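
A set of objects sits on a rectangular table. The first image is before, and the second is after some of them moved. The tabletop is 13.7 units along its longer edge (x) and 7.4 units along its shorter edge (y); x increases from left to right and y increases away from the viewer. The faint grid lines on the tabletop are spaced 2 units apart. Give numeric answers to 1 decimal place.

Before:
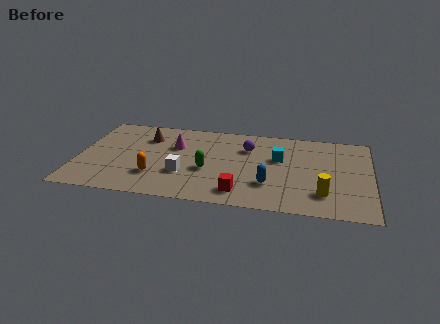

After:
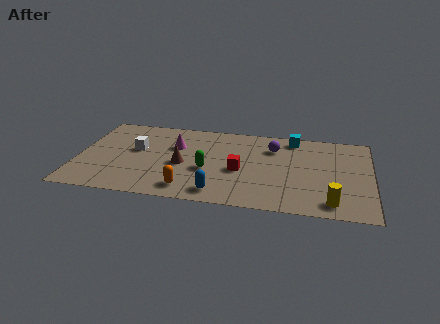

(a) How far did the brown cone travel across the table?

2.8

The brown cone moved from about (3.1, 5.5) to (4.9, 3.3), a distance of √(1.8² + 2.2²) ≈ 2.8.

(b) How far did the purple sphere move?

1.2

The purple sphere moved from about (7.9, 5.3) to (9.1, 5.5), a distance of √(1.2² + 0.2²) ≈ 1.2.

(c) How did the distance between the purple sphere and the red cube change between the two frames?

-1.3

Before: roughly 4.0 units apart; after: 2.7. That's 1.3 units closer together.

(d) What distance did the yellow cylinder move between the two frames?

0.8

From (11.5, 1.8) to (11.9, 1.1), the yellow cylinder covered √(0.4² + 0.7²) ≈ 0.8 units.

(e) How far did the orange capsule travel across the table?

1.8

The orange capsule moved from about (3.7, 2.1) to (5.3, 1.2), a distance of √(1.6² + 0.9²) ≈ 1.8.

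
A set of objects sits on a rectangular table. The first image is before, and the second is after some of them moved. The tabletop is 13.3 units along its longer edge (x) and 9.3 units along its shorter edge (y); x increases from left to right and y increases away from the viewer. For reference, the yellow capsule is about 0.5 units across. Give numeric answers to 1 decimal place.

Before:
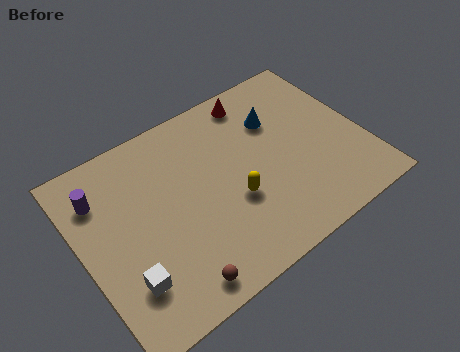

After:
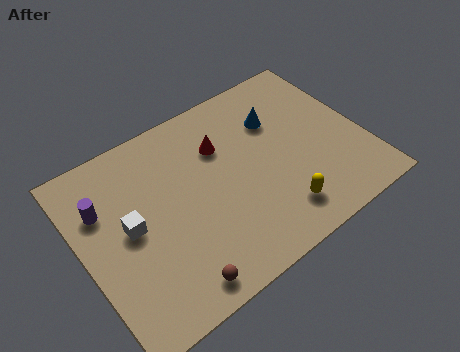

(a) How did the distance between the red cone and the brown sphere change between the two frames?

-2.5

The distance was about 8.8 in the first image and 6.3 in the second, so they moved 2.5 units closer together.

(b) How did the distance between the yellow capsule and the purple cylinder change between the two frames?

+2.1

Before: roughly 6.7 units apart; after: 8.8. That's 2.1 units further apart.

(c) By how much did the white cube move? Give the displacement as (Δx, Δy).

(0.6, 2.4)

From the two frames, the white cube sits at roughly (1.6, 2.4) before and (2.2, 4.8) after.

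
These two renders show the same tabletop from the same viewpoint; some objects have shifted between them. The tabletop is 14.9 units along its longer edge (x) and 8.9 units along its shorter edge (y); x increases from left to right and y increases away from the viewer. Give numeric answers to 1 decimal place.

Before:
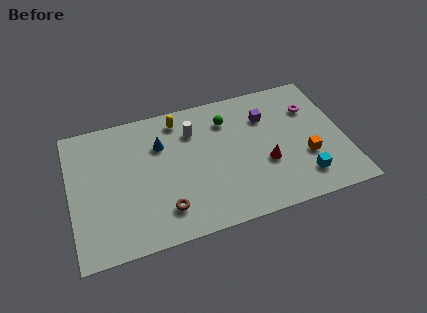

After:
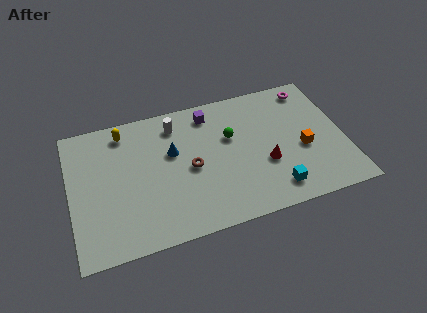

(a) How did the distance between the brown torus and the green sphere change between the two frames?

-3.5

Before: roughly 6.2 units apart; after: 2.7. That's 3.5 units closer together.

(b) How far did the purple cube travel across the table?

3.2

The purple cube moved from about (10.8, 6.4) to (7.8, 7.5), a distance of √(3.0² + 1.1²) ≈ 3.2.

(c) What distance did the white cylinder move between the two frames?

1.1

The white cylinder moved from about (6.8, 6.6) to (5.9, 7.3), a distance of √(0.9² + 0.7²) ≈ 1.1.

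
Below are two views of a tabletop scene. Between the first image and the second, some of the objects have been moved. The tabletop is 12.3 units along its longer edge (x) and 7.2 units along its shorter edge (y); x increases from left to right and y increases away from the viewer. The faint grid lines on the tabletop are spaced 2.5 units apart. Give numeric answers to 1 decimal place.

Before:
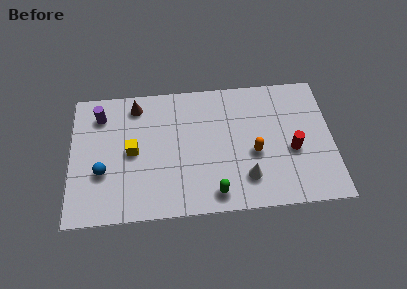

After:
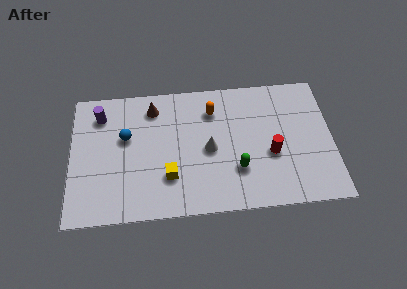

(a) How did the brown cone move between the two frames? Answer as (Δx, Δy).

(0.8, -0.2)

The brown cone started near (3.1, 6.1) and ended near (3.9, 5.9).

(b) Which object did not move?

the purple cylinder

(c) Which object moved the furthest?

the orange capsule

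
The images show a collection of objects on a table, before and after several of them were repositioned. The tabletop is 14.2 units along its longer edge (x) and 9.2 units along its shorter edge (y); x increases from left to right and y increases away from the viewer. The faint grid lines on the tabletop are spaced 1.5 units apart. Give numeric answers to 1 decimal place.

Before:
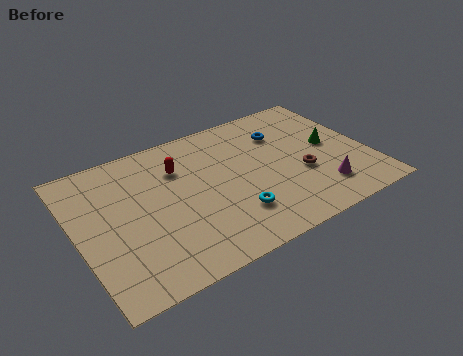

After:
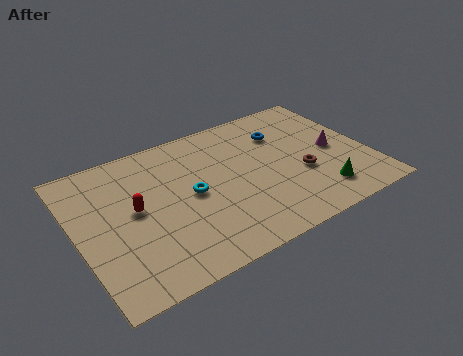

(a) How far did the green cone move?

3.2

From (12.5, 4.8) to (11.4, 1.8), the green cone covered √(1.1² + 3.0²) ≈ 3.2 units.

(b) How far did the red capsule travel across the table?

2.9

From (5.2, 6.6) to (2.8, 4.9), the red capsule covered √(2.4² + 1.7²) ≈ 2.9 units.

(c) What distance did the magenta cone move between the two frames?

2.6

From (11.5, 2.0) to (12.6, 4.4), the magenta cone covered √(1.1² + 2.4²) ≈ 2.6 units.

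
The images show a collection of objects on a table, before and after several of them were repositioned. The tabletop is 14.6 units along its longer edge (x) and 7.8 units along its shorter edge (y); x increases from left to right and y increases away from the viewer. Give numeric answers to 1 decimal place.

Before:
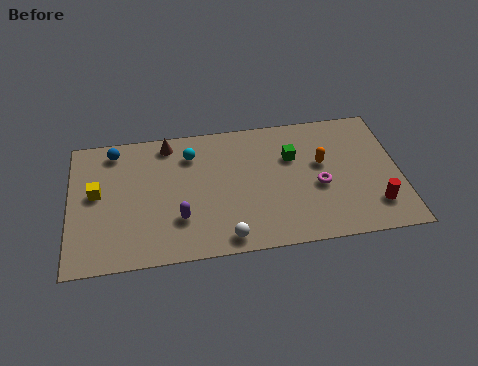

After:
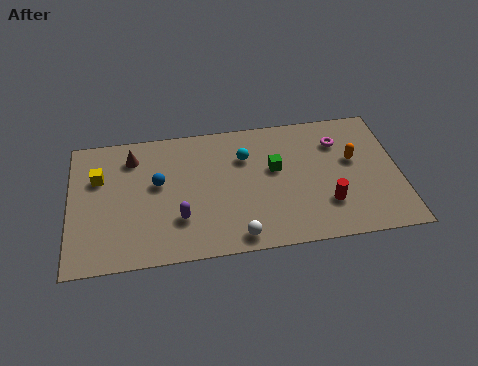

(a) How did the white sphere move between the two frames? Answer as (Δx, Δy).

(0.5, 0.0)

The white sphere started near (6.8, 0.9) and ended near (7.3, 0.9).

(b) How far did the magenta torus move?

2.7

From (11.0, 3.3) to (12.0, 5.8), the magenta torus covered √(1.0² + 2.5²) ≈ 2.7 units.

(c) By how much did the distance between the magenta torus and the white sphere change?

+2.0

Before: roughly 4.8 units apart; after: 6.8. That's 2.0 units further apart.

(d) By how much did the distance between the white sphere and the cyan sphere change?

-0.7

The distance was about 5.3 in the first image and 4.6 in the second, so they moved 0.7 units closer together.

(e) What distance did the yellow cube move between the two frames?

0.9

The yellow cube moved from about (1.2, 4.3) to (1.3, 5.2), a distance of √(0.1² + 0.9²) ≈ 0.9.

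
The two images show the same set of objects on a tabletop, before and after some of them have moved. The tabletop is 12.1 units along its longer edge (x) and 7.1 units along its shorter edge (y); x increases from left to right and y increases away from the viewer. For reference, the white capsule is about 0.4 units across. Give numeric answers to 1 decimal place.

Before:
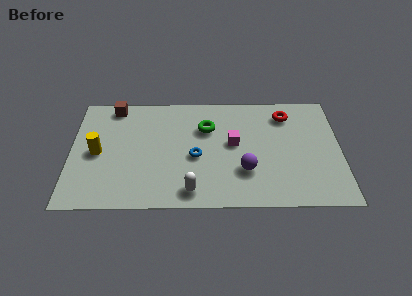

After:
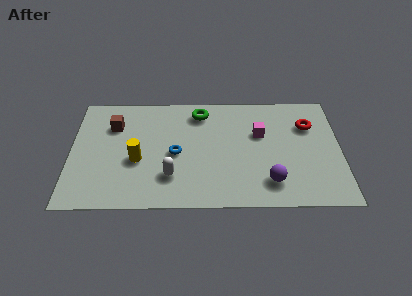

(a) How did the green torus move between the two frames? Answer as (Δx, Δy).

(-0.3, 1.0)

From the two frames, the green torus sits at roughly (6.1, 4.9) before and (5.8, 5.9) after.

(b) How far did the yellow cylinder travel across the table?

1.9

The yellow cylinder moved from about (1.2, 3.4) to (3.0, 2.9), a distance of √(1.8² + 0.5²) ≈ 1.9.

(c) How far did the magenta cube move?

1.3

From (7.3, 3.9) to (8.5, 4.5), the magenta cube covered √(1.2² + 0.6²) ≈ 1.3 units.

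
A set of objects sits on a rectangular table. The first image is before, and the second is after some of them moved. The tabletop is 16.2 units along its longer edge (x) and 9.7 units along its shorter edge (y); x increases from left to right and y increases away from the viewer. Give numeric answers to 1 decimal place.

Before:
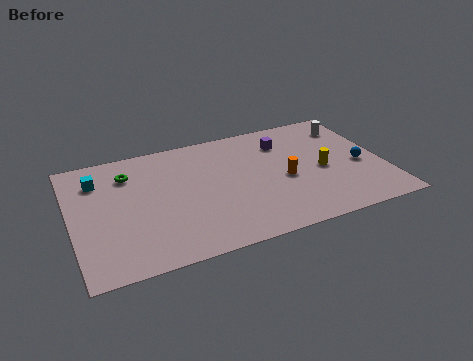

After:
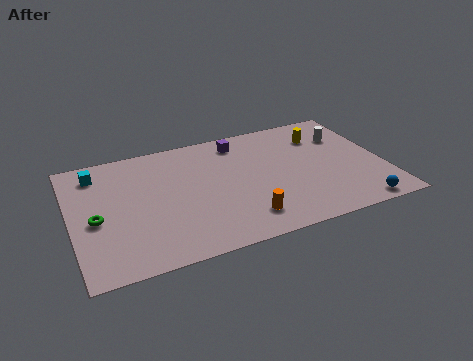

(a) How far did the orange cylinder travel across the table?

3.4

From (11.0, 4.3) to (8.6, 1.9), the orange cylinder covered √(2.4² + 2.4²) ≈ 3.4 units.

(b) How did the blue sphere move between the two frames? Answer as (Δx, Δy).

(-0.6, -3.3)

From the two frames, the blue sphere sits at roughly (15.0, 4.2) before and (14.4, 0.9) after.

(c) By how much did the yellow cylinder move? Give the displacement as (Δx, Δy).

(0.3, 2.9)

The yellow cylinder started near (13.0, 4.4) and ended near (13.3, 7.3).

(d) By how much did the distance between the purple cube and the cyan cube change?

-2.3

They were about 9.8 units apart before and 7.5 after — 2.3 units closer together.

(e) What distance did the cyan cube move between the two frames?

0.6

The cyan cube moved from about (1.5, 7.4) to (1.5, 8.0), a distance of √(0.0² + 0.6²) ≈ 0.6.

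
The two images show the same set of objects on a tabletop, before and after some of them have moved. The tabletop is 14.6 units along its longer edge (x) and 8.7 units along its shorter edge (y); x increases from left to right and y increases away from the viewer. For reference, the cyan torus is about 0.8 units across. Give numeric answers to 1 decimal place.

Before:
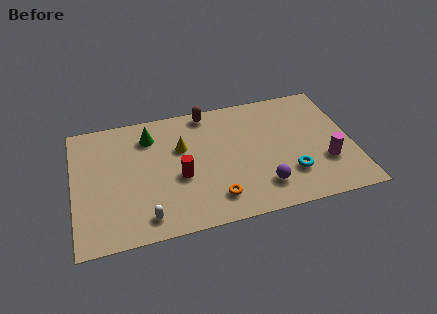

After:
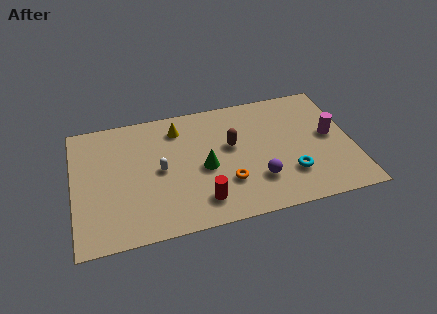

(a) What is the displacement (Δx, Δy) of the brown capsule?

(1.1, -2.7)

The brown capsule started near (7.2, 7.8) and ended near (8.3, 5.1).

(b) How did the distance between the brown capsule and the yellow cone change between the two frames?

+0.6

The distance was about 2.7 in the first image and 3.3 in the second, so they moved 0.6 units further apart.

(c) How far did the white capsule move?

3.1

From (3.6, 1.3) to (4.5, 4.3), the white capsule covered √(0.9² + 3.0²) ≈ 3.1 units.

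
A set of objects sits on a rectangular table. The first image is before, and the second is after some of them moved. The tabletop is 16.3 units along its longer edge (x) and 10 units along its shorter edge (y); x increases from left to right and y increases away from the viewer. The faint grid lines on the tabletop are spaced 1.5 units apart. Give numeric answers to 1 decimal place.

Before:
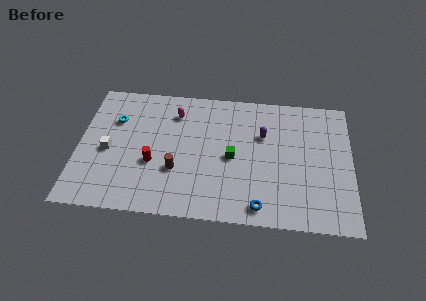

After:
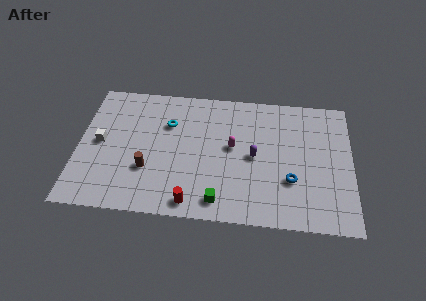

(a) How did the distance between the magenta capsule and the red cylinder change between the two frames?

+0.8

Before: roughly 4.2 units apart; after: 5.0. That's 0.8 units further apart.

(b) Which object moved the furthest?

the magenta capsule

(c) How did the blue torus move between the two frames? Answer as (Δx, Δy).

(1.8, 2.1)

The blue torus was at about (10.9, 1.2) and moved to about (12.7, 3.3).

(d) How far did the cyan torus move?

3.2

From (2.1, 6.9) to (5.3, 6.9), the cyan torus covered √(3.2² + 0.0²) ≈ 3.2 units.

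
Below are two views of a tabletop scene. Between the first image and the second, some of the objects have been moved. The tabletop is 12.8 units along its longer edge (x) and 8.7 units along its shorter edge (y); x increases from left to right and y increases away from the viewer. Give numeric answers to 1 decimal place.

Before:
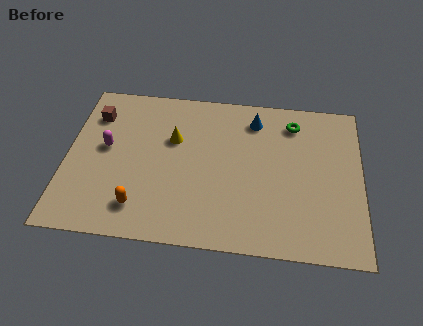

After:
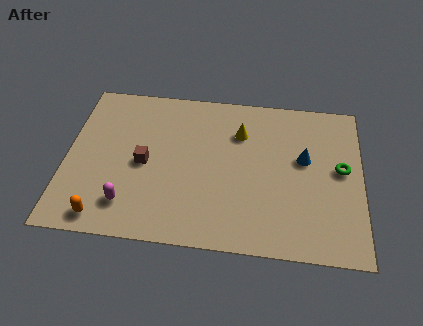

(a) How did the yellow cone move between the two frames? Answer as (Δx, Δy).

(2.9, 0.7)

The yellow cone started near (4.6, 5.6) and ended near (7.5, 6.3).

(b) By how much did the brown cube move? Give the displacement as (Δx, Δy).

(2.3, -2.5)

From the two frames, the brown cube sits at roughly (1.1, 6.6) before and (3.4, 4.1) after.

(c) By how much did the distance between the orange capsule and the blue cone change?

+2.2

The distance was about 7.2 in the first image and 9.4 in the second, so they moved 2.2 units further apart.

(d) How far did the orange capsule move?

1.7

The orange capsule was near (3.3, 1.7) before and (1.8, 1.0) after, so it travelled √(1.5² + 0.7²) ≈ 1.7 units.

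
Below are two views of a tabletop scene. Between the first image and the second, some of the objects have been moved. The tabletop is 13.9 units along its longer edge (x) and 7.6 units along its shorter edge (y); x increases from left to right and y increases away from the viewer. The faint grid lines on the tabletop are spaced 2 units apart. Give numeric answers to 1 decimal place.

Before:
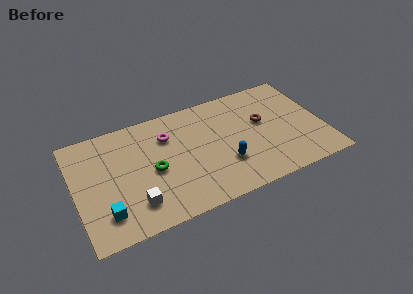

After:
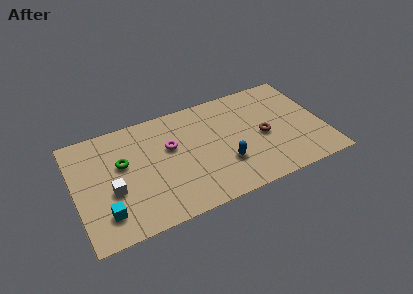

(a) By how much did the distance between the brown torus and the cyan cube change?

-0.3

Before: roughly 9.5 units apart; after: 9.2. That's 0.3 units closer together.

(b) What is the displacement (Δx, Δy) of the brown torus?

(-0.1, -1.0)

The brown torus was at about (10.6, 4.5) and moved to about (10.5, 3.5).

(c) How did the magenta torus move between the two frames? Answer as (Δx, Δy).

(0.1, -0.8)

The magenta torus started near (5.3, 5.5) and ended near (5.4, 4.7).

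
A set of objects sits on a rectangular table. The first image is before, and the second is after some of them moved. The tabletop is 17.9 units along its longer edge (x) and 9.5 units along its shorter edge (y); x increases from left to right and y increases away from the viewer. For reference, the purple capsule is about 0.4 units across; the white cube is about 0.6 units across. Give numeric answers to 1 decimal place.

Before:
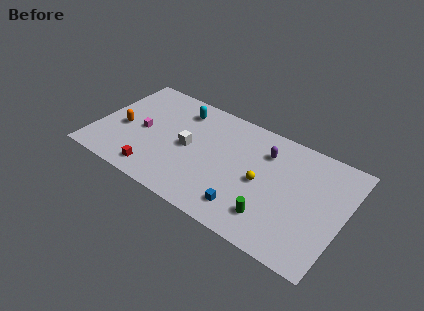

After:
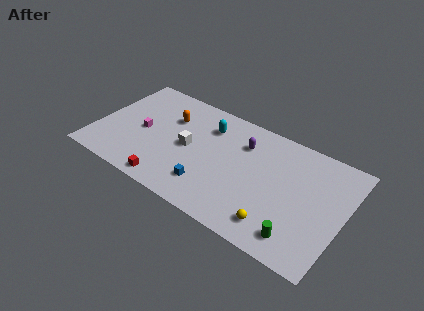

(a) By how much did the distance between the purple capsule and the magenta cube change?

-1.6

The distance was about 9.1 in the first image and 7.5 in the second, so they moved 1.6 units closer together.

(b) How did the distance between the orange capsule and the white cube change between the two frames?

-2.3

Before: roughly 4.8 units apart; after: 2.5. That's 2.3 units closer together.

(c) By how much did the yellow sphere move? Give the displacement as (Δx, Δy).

(1.5, -2.8)

The yellow sphere started near (12.1, 4.5) and ended near (13.6, 1.7).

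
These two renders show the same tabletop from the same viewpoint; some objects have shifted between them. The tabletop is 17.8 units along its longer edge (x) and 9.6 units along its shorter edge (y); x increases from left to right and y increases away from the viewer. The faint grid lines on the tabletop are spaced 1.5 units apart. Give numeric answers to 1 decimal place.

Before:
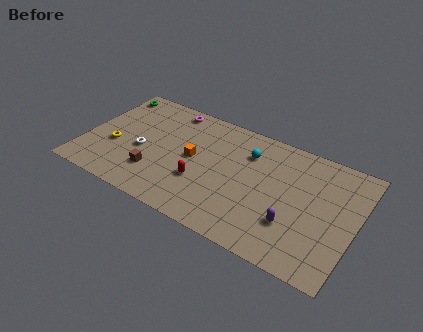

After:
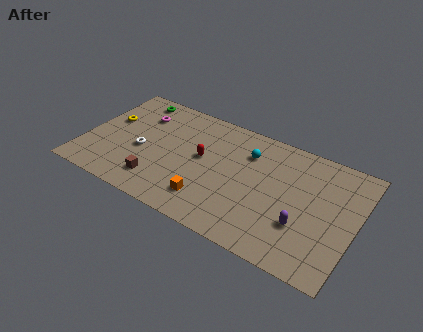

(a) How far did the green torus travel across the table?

1.6

The green torus was near (0.9, 8.3) before and (2.5, 8.4) after, so it travelled √(1.6² + 0.1²) ≈ 1.6 units.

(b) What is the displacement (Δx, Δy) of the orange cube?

(1.5, -2.9)

The orange cube was at about (7.1, 5.0) and moved to about (8.6, 2.1).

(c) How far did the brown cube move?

0.7

From (4.9, 2.6) to (5.2, 2.0), the brown cube covered √(0.3² + 0.6²) ≈ 0.7 units.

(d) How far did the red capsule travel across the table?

2.0

The red capsule was near (7.9, 3.3) before and (7.7, 5.3) after, so it travelled √(0.2² + 2.0²) ≈ 2.0 units.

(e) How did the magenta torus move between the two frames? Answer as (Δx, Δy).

(-1.8, -1.4)

The magenta torus started near (5.0, 8.5) and ended near (3.2, 7.1).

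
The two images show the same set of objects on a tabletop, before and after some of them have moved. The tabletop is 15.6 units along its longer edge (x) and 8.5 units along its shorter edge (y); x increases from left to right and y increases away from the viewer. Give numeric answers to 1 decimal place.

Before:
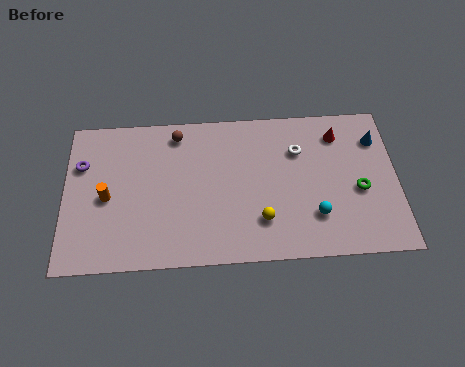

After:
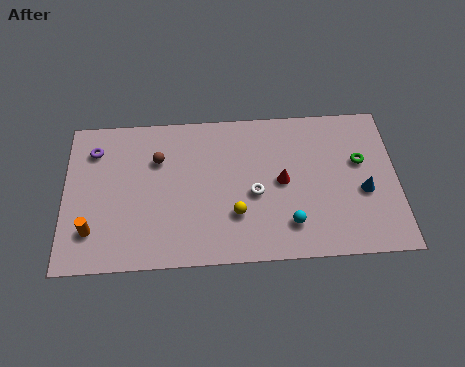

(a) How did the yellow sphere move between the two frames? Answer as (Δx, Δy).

(-1.2, 0.4)

The yellow sphere was at about (9.2, 2.2) and moved to about (8.0, 2.6).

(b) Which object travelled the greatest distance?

the red cone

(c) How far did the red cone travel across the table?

3.7

The red cone was near (12.9, 6.8) before and (10.2, 4.3) after, so it travelled √(2.7² + 2.5²) ≈ 3.7 units.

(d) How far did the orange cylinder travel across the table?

1.9

From (2.0, 3.9) to (1.3, 2.1), the orange cylinder covered √(0.7² + 1.8²) ≈ 1.9 units.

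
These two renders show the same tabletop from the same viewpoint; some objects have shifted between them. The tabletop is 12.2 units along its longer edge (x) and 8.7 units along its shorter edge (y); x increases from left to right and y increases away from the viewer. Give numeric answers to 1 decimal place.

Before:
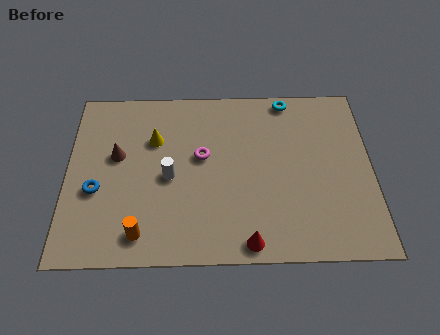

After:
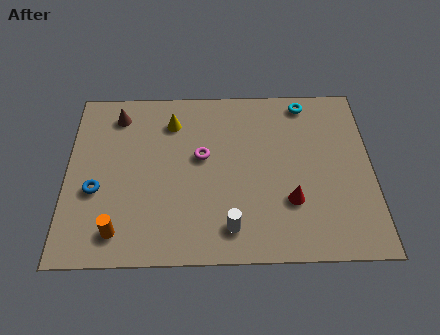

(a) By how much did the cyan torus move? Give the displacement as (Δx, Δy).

(0.7, -0.2)

The cyan torus was at about (8.9, 7.9) and moved to about (9.6, 7.7).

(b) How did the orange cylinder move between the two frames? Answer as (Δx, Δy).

(-0.9, 0.1)

The orange cylinder started near (3.0, 1.3) and ended near (2.1, 1.4).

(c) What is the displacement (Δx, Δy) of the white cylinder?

(2.4, -2.5)

From the two frames, the white cylinder sits at roughly (4.1, 4.0) before and (6.5, 1.5) after.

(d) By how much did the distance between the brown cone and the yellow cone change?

+0.5

They were about 1.7 units apart before and 2.2 after — 0.5 units further apart.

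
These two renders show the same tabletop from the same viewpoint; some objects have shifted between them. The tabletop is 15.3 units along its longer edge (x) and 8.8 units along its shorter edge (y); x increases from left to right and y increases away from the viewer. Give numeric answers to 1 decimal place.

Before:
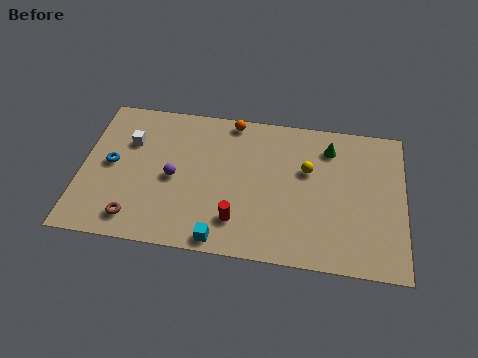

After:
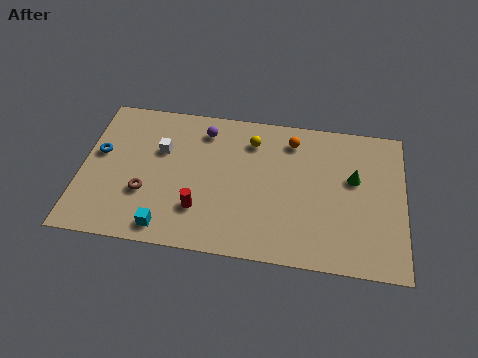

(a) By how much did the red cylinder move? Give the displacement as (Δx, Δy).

(-1.8, 0.4)

The red cylinder was at about (7.5, 2.0) and moved to about (5.7, 2.4).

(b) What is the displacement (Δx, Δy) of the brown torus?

(0.4, 1.6)

The brown torus was at about (2.7, 1.4) and moved to about (3.1, 3.0).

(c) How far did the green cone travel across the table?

2.1

The green cone was near (11.7, 7.0) before and (12.9, 5.3) after, so it travelled √(1.2² + 1.7²) ≈ 2.1 units.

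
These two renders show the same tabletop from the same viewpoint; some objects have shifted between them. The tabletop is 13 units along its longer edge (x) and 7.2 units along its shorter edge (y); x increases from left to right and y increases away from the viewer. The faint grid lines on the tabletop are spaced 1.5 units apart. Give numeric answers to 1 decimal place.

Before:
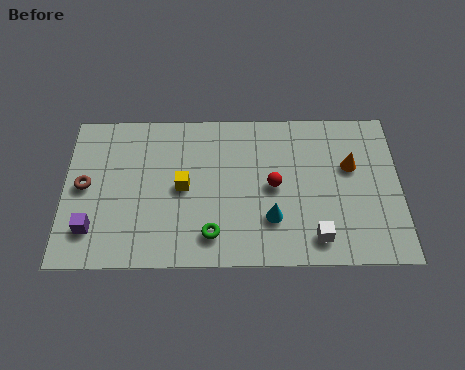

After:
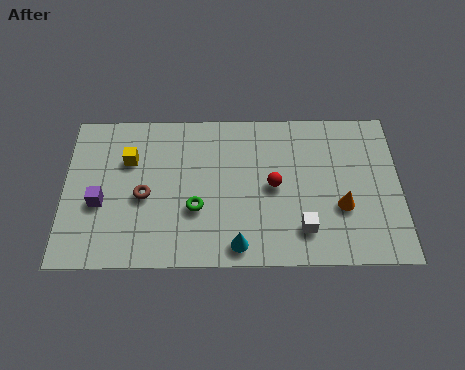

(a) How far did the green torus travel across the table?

1.3

From (5.7, 1.4) to (5.1, 2.6), the green torus covered √(0.6² + 1.2²) ≈ 1.3 units.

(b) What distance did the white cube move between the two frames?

0.6

From (9.7, 1.2) to (9.2, 1.6), the white cube covered √(0.5² + 0.4²) ≈ 0.6 units.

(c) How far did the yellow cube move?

2.5

The yellow cube moved from about (4.6, 3.6) to (2.5, 4.9), a distance of √(2.1² + 1.3²) ≈ 2.5.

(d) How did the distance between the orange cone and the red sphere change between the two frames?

-0.3

They were about 3.1 units apart before and 2.8 after — 0.3 units closer together.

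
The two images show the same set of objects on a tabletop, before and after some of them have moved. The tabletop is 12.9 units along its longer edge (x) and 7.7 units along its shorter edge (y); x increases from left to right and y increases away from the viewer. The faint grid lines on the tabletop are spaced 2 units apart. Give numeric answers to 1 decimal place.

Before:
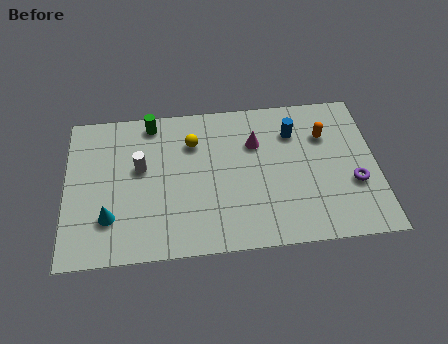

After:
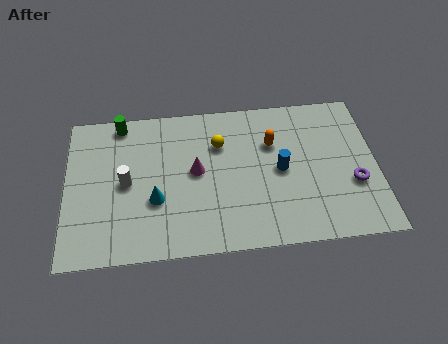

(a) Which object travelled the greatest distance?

the magenta cone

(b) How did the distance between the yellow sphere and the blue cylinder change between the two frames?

-1.2

They were about 4.2 units apart before and 3.0 after — 1.2 units closer together.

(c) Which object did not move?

the purple torus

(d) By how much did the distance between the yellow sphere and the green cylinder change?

+2.3

The distance was about 2.1 in the first image and 4.4 in the second, so they moved 2.3 units further apart.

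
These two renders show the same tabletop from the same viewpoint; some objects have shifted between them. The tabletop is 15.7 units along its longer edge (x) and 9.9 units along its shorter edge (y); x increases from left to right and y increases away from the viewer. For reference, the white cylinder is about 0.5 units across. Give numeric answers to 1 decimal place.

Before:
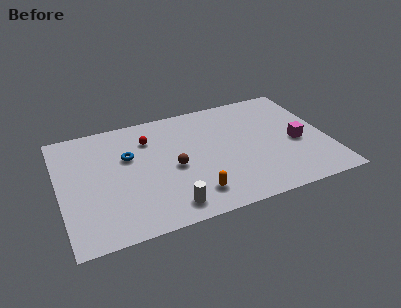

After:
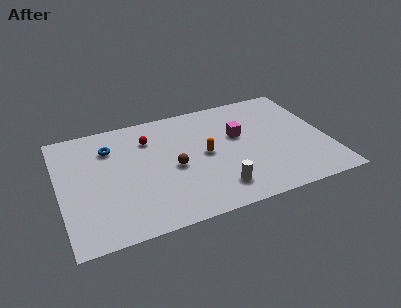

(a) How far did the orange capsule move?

3.3

The orange capsule moved from about (7.5, 1.9) to (8.5, 5.0), a distance of √(1.0² + 3.1²) ≈ 3.3.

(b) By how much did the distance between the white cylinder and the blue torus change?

+2.7

The distance was about 5.3 in the first image and 8.0 in the second, so they moved 2.7 units further apart.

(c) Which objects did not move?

the brown sphere and the red sphere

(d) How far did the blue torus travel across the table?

1.5

The blue torus moved from about (4.1, 6.3) to (3.1, 7.4), a distance of √(1.0² + 1.1²) ≈ 1.5.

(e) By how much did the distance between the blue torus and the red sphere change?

+0.6

Before: roughly 1.7 units apart; after: 2.3. That's 0.6 units further apart.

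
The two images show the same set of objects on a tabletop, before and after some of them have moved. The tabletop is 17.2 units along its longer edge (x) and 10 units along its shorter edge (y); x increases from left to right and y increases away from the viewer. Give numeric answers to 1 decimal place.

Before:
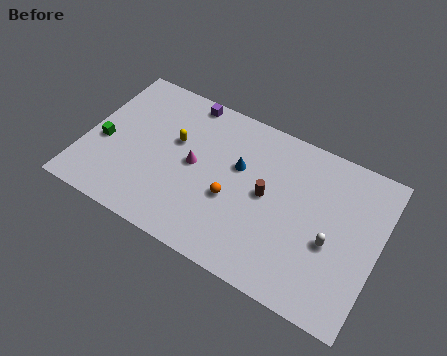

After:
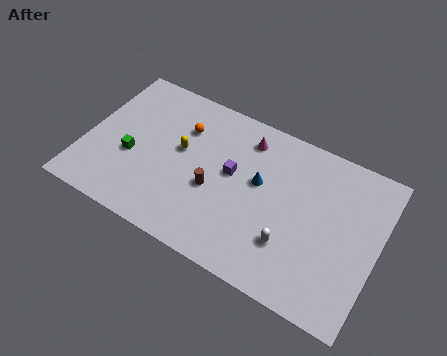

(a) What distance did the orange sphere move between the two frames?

4.7

The orange sphere moved from about (8.8, 4.0) to (5.4, 7.2), a distance of √(3.4² + 3.2²) ≈ 4.7.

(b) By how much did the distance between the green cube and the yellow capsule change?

-1.2

Before: roughly 4.4 units apart; after: 3.2. That's 1.2 units closer together.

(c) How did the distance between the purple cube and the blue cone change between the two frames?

-3.0

The distance was about 4.6 in the first image and 1.6 in the second, so they moved 3.0 units closer together.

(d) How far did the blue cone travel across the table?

1.4

The blue cone moved from about (8.9, 6.2) to (10.2, 5.8), a distance of √(1.3² + 0.4²) ≈ 1.4.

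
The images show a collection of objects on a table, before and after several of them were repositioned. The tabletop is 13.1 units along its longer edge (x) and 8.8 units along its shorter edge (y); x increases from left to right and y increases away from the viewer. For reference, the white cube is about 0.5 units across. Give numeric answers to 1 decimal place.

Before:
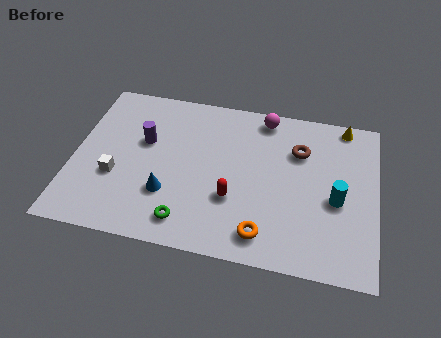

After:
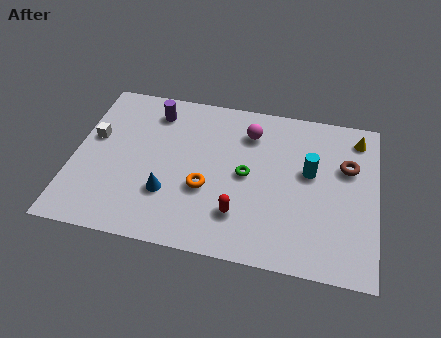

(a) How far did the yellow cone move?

0.8

From (11.6, 8.0) to (12.2, 7.4), the yellow cone covered √(0.6² + 0.6²) ≈ 0.8 units.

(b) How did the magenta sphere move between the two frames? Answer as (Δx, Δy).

(-0.6, -1.0)

From the two frames, the magenta sphere sits at roughly (8.1, 7.8) before and (7.5, 6.8) after.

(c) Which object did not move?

the blue cone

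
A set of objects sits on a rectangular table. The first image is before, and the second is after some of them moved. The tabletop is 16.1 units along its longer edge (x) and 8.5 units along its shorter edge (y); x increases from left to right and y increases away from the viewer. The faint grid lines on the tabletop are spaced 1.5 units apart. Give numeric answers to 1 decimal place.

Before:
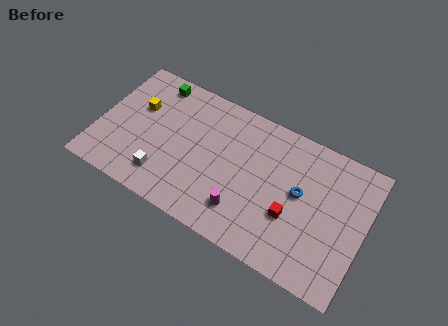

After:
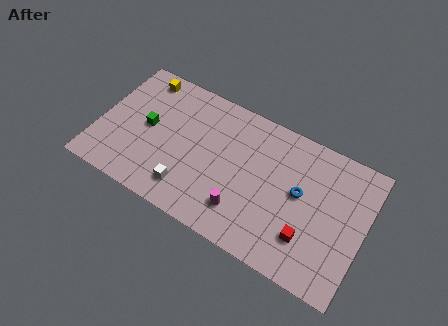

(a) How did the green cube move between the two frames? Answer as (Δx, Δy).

(0.0, -3.0)

From the two frames, the green cube sits at roughly (2.9, 7.4) before and (2.9, 4.4) after.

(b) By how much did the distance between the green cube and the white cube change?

-1.8

They were about 5.8 units apart before and 4.0 after — 1.8 units closer together.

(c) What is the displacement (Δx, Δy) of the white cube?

(1.5, -0.1)

The white cube was at about (4.3, 1.8) and moved to about (5.8, 1.7).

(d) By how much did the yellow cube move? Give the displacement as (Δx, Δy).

(-0.1, 2.0)

From the two frames, the yellow cube sits at roughly (2.2, 5.4) before and (2.1, 7.4) after.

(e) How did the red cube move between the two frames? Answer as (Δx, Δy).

(1.1, -0.8)

The red cube was at about (11.9, 3.1) and moved to about (13.0, 2.3).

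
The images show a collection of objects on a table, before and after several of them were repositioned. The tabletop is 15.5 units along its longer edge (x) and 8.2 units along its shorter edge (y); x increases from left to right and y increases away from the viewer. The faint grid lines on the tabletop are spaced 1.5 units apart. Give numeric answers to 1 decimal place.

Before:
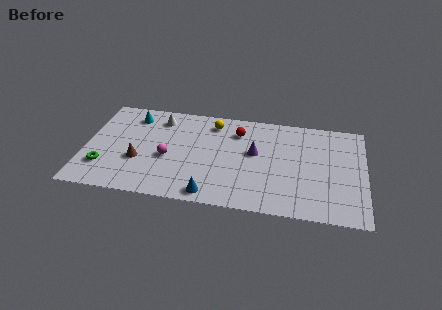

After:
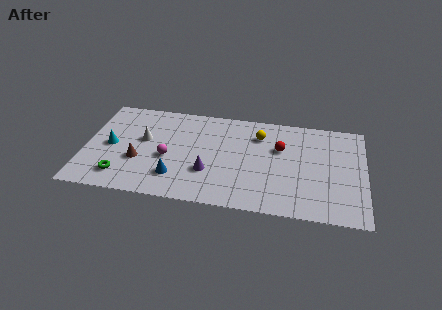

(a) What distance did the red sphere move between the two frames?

2.6

From (8.4, 6.3) to (10.8, 5.3), the red sphere covered √(2.4² + 1.0²) ≈ 2.6 units.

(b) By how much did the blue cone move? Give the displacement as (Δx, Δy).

(-2.0, 1.1)

The blue cone was at about (7.1, 0.9) and moved to about (5.1, 2.0).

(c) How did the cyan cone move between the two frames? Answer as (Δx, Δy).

(-1.1, -2.7)

From the two frames, the cyan cone sits at roughly (2.5, 6.7) before and (1.4, 4.0) after.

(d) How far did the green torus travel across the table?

1.2

The green torus moved from about (1.1, 2.2) to (2.1, 1.6), a distance of √(1.0² + 0.6²) ≈ 1.2.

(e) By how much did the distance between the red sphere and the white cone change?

+3.2

The distance was about 4.4 in the first image and 7.6 in the second, so they moved 3.2 units further apart.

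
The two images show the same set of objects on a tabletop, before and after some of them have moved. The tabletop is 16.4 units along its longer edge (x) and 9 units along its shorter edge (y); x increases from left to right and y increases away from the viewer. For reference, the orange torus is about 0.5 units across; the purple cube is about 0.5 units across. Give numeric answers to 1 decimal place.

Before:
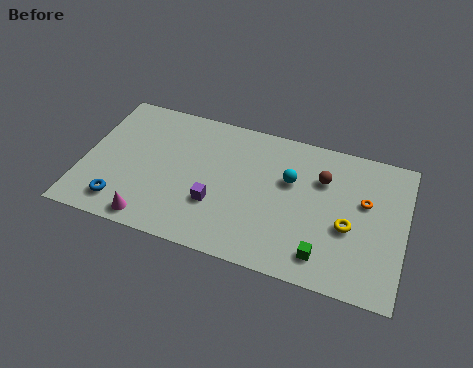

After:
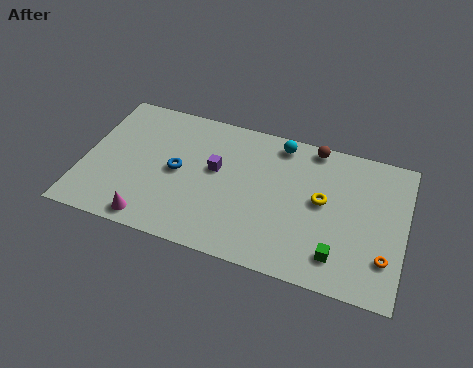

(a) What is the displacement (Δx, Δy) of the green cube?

(0.7, 0.2)

From the two frames, the green cube sits at roughly (12.5, 1.6) before and (13.2, 1.8) after.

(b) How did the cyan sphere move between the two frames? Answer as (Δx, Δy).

(-0.7, 2.2)

The cyan sphere started near (10.5, 5.7) and ended near (9.8, 7.9).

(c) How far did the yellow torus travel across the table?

1.8

The yellow torus moved from about (13.6, 3.7) to (12.2, 4.9), a distance of √(1.4² + 1.2²) ≈ 1.8.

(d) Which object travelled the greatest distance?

the blue torus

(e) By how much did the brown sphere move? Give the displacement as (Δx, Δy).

(-0.6, 1.9)

The brown sphere started near (12.1, 6.3) and ended near (11.5, 8.2).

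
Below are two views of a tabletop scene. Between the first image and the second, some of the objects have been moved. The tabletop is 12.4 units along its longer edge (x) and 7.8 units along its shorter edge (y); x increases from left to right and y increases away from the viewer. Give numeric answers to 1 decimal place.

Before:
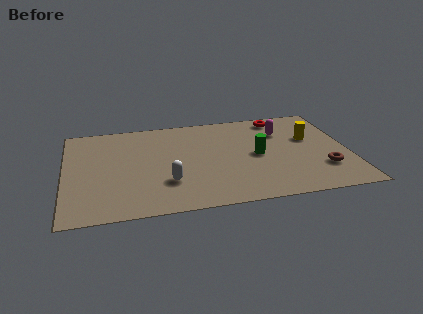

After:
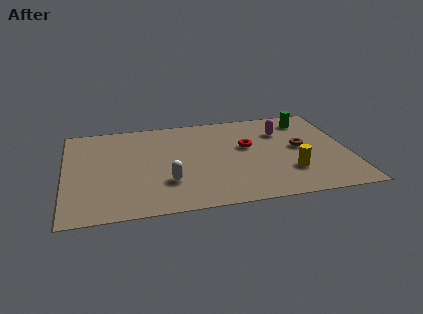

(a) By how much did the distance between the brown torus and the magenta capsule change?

-2.1

The distance was about 3.8 in the first image and 1.7 in the second, so they moved 2.1 units closer together.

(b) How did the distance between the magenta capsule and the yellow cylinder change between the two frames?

+2.0

They were about 1.4 units apart before and 3.4 after — 2.0 units further apart.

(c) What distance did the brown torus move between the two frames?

2.1

The brown torus was near (11.2, 2.2) before and (10.3, 4.1) after, so it travelled √(0.9² + 1.9²) ≈ 2.1 units.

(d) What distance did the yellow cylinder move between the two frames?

2.8

The yellow cylinder was near (10.8, 4.8) before and (9.7, 2.2) after, so it travelled √(1.1² + 2.6²) ≈ 2.8 units.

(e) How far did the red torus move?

2.7

The red torus was near (9.6, 6.8) before and (8.0, 4.6) after, so it travelled √(1.6² + 2.2²) ≈ 2.7 units.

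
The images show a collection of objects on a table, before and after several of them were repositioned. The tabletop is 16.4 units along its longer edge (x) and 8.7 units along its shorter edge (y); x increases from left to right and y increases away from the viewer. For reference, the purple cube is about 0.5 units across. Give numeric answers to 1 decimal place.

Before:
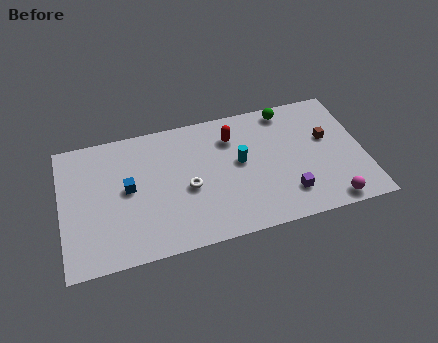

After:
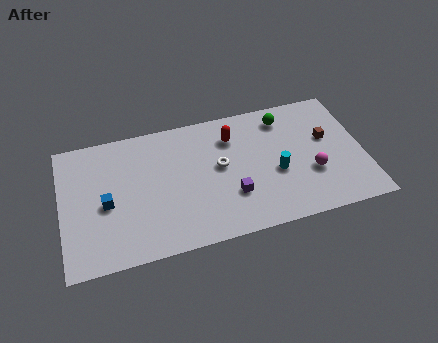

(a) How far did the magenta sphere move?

2.3

The magenta sphere was near (14.3, 0.9) before and (13.5, 3.1) after, so it travelled √(0.8² + 2.2²) ≈ 2.3 units.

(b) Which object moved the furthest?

the purple cube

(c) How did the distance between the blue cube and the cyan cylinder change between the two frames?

+3.1

They were about 6.1 units apart before and 9.2 after — 3.1 units further apart.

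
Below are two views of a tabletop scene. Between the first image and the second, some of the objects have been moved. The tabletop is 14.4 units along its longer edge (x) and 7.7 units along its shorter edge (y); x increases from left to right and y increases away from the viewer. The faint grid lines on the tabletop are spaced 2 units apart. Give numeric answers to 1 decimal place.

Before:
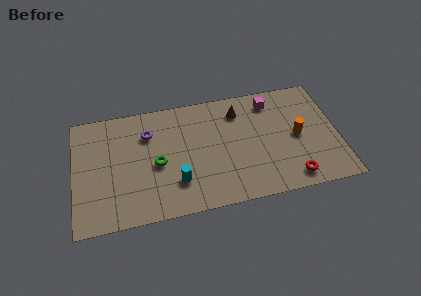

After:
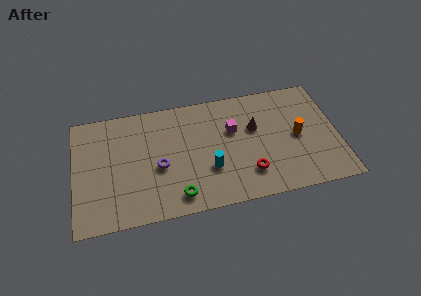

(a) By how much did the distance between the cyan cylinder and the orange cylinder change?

-1.9

Before: roughly 6.9 units apart; after: 5.0. That's 1.9 units closer together.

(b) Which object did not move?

the orange cylinder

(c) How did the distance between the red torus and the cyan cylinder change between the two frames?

-4.1

Before: roughly 6.3 units apart; after: 2.2. That's 4.1 units closer together.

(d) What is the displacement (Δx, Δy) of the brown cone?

(0.8, -1.3)

The brown cone started near (9.1, 6.1) and ended near (9.9, 4.8).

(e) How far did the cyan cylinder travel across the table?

1.9

The cyan cylinder moved from about (5.5, 2.1) to (7.3, 2.6), a distance of √(1.8² + 0.5²) ≈ 1.9.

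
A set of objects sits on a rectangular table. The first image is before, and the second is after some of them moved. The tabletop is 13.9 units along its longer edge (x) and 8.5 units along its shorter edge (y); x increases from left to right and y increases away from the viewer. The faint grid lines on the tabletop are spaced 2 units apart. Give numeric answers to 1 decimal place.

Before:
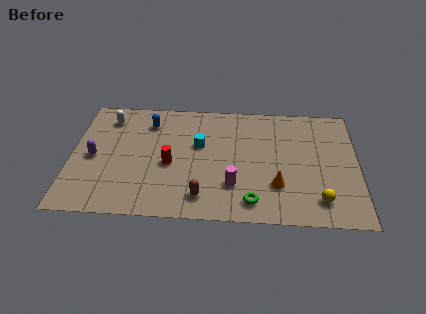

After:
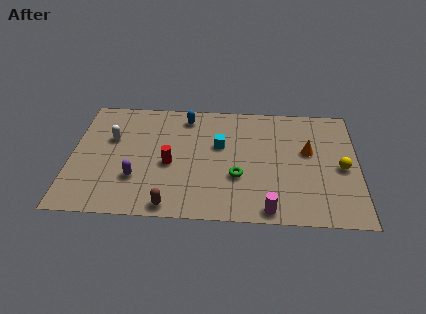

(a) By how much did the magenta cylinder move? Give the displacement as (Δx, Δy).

(1.7, -1.6)

From the two frames, the magenta cylinder sits at roughly (7.9, 2.4) before and (9.6, 0.8) after.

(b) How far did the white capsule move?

1.5

The white capsule moved from about (1.7, 6.9) to (1.9, 5.4), a distance of √(0.2² + 1.5²) ≈ 1.5.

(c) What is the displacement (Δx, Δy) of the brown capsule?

(-1.5, -0.7)

The brown capsule was at about (6.4, 1.5) and moved to about (4.9, 0.8).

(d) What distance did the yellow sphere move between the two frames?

2.5

From (12.0, 1.6) to (13.1, 3.9), the yellow sphere covered √(1.1² + 2.3²) ≈ 2.5 units.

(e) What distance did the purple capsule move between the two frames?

2.5

The purple capsule was near (1.1, 4.0) before and (3.2, 2.6) after, so it travelled √(2.1² + 1.4²) ≈ 2.5 units.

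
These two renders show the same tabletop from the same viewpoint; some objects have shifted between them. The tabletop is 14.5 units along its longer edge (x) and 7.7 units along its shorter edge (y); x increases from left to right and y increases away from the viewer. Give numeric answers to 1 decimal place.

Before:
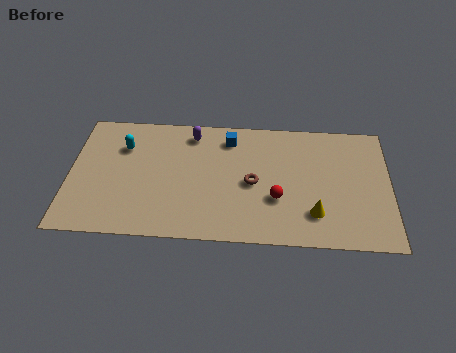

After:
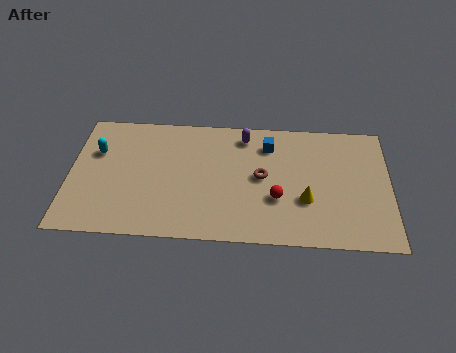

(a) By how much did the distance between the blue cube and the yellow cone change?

-2.2

The distance was about 5.9 in the first image and 3.7 in the second, so they moved 2.2 units closer together.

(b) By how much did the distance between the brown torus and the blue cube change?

-0.9

The distance was about 2.9 in the first image and 2.0 in the second, so they moved 0.9 units closer together.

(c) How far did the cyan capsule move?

1.3

From (2.4, 5.5) to (1.2, 5.1), the cyan capsule covered √(1.2² + 0.4²) ≈ 1.3 units.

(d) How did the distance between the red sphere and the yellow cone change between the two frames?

-0.6

Before: roughly 1.9 units apart; after: 1.3. That's 0.6 units closer together.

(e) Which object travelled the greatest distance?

the purple capsule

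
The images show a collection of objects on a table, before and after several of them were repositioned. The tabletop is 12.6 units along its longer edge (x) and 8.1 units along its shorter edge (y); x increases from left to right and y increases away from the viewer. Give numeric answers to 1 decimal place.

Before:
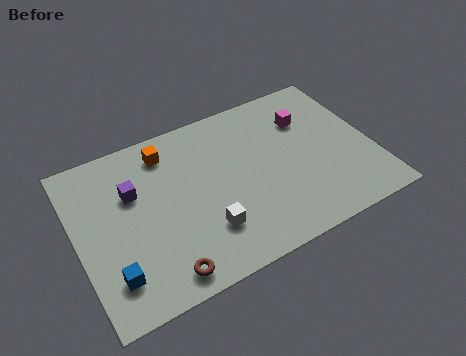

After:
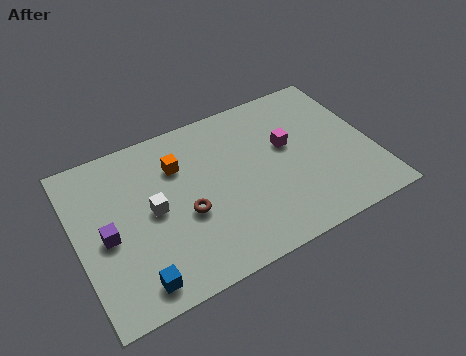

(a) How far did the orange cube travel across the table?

1.0

The orange cube was near (4.1, 6.7) before and (4.5, 5.8) after, so it travelled √(0.4² + 0.9²) ≈ 1.0 units.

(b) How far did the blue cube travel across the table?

1.1

From (1.2, 1.8) to (2.1, 1.1), the blue cube covered √(0.9² + 0.7²) ≈ 1.1 units.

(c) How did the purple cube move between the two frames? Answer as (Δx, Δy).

(-1.3, -1.6)

The purple cube was at about (2.5, 5.3) and moved to about (1.2, 3.7).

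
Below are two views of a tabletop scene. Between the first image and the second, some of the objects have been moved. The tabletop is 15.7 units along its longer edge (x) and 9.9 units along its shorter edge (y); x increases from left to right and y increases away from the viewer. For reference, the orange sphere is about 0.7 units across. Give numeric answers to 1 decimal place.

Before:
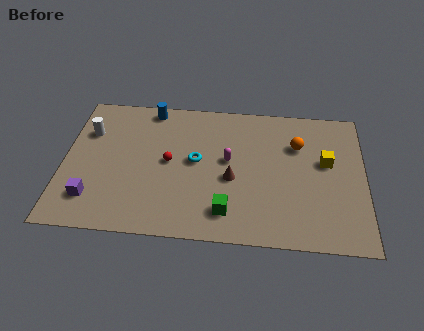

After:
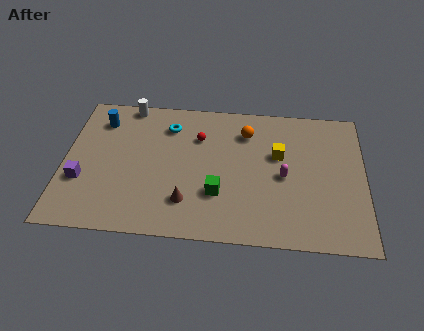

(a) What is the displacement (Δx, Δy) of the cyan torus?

(-1.5, 2.4)

The cyan torus was at about (6.9, 5.3) and moved to about (5.4, 7.7).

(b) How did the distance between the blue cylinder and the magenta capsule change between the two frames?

+4.8

The distance was about 5.4 in the first image and 10.2 in the second, so they moved 4.8 units further apart.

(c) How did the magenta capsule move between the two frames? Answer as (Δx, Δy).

(2.9, -0.9)

The magenta capsule started near (8.6, 5.5) and ended near (11.5, 4.6).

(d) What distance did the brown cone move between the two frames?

2.9

The brown cone moved from about (8.8, 4.2) to (6.5, 2.4), a distance of √(2.3² + 1.8²) ≈ 2.9.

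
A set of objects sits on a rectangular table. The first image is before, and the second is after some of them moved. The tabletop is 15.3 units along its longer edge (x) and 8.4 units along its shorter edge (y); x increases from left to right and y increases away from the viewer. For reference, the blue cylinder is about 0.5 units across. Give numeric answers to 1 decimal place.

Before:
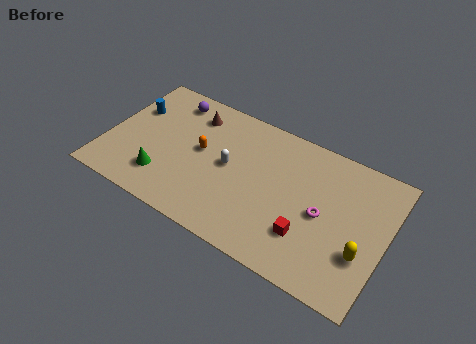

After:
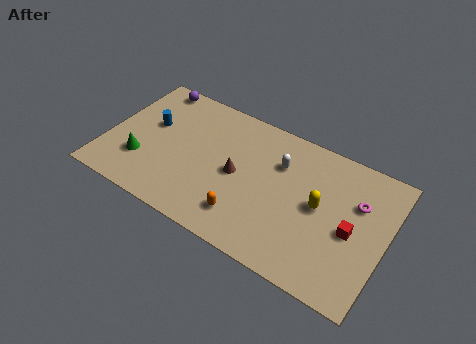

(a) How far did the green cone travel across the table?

1.4

The green cone moved from about (3.4, 2.0) to (2.1, 2.5), a distance of √(1.3² + 0.5²) ≈ 1.4.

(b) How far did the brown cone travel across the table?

3.9

From (4.3, 6.7) to (7.2, 4.1), the brown cone covered √(2.9² + 2.6²) ≈ 3.9 units.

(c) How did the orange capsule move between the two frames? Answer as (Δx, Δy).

(2.9, -2.8)

The orange capsule was at about (5.1, 4.6) and moved to about (8.0, 1.8).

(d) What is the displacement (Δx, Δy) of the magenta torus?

(1.7, 1.6)

From the two frames, the magenta torus sits at roughly (11.9, 4.0) before and (13.6, 5.6) after.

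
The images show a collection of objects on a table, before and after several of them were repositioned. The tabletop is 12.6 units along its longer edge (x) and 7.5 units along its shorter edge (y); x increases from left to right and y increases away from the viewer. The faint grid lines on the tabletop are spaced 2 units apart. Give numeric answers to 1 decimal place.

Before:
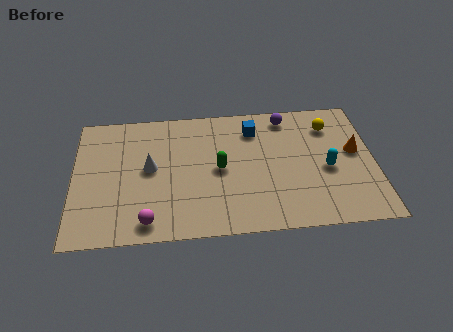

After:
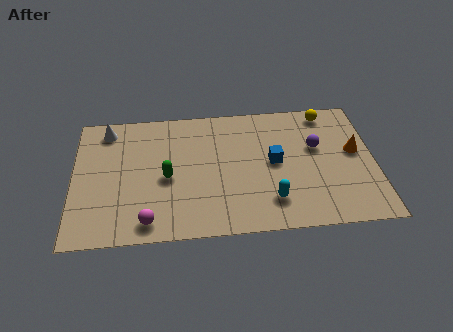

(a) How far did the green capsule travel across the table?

2.2

The green capsule moved from about (6.1, 3.7) to (3.9, 3.4), a distance of √(2.2² + 0.3²) ≈ 2.2.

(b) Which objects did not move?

the orange cone and the magenta sphere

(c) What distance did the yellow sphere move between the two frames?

0.8

The yellow sphere moved from about (10.8, 5.8) to (10.7, 6.6), a distance of √(0.1² + 0.8²) ≈ 0.8.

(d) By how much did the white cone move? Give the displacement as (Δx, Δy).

(-1.8, 2.4)

The white cone started near (3.2, 4.0) and ended near (1.4, 6.4).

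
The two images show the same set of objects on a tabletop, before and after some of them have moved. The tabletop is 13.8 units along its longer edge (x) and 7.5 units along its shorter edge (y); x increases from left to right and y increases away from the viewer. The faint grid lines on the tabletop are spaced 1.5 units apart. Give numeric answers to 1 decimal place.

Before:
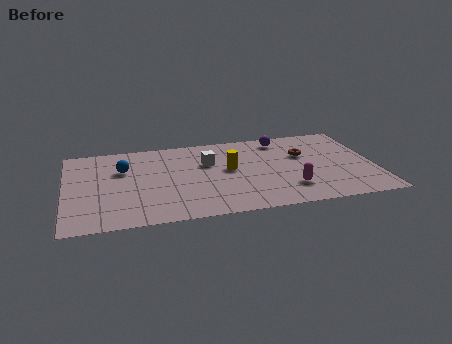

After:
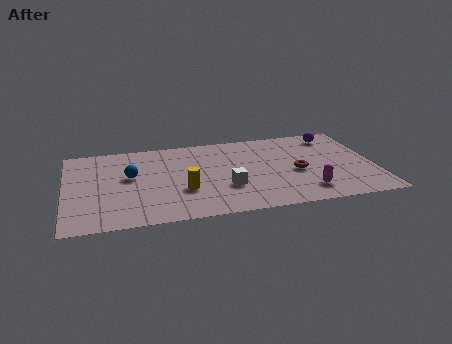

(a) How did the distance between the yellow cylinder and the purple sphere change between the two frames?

+4.5

Before: roughly 3.4 units apart; after: 7.9. That's 4.5 units further apart.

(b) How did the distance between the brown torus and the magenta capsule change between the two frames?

-1.2

The distance was about 3.0 in the first image and 1.8 in the second, so they moved 1.2 units closer together.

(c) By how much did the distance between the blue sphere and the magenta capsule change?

+0.3

Before: roughly 7.9 units apart; after: 8.2. That's 0.3 units further apart.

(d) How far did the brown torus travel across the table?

1.6

The brown torus was near (10.7, 4.8) before and (10.3, 3.3) after, so it travelled √(0.4² + 1.5²) ≈ 1.6 units.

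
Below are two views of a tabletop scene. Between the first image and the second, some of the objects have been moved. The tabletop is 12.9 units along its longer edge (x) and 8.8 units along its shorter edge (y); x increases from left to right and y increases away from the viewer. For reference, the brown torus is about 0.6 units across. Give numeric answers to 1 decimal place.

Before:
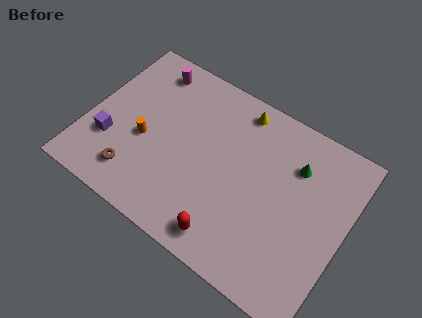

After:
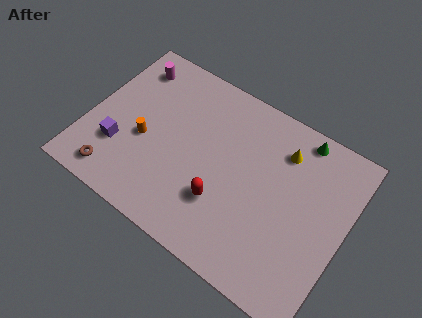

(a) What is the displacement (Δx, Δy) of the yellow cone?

(2.4, -0.9)

The yellow cone was at about (7.0, 7.7) and moved to about (9.4, 6.8).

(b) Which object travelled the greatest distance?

the yellow cone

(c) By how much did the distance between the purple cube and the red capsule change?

-1.3

They were about 6.6 units apart before and 5.3 after — 1.3 units closer together.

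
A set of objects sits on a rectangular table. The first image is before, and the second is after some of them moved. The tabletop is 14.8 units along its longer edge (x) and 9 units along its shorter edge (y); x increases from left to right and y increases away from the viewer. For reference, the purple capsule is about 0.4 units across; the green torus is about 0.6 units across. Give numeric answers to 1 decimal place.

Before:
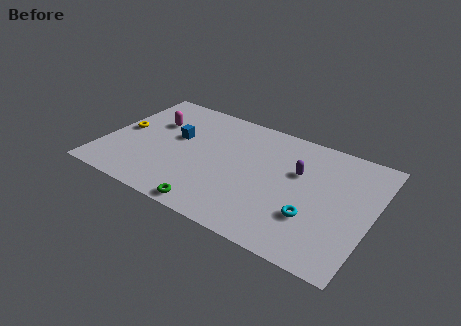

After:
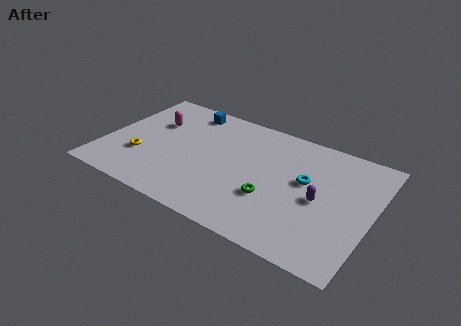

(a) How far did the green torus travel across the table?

3.7

The green torus moved from about (6.6, 0.8) to (9.5, 3.1), a distance of √(2.9² + 2.3²) ≈ 3.7.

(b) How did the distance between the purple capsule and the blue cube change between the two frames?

+2.0

They were about 6.8 units apart before and 8.8 after — 2.0 units further apart.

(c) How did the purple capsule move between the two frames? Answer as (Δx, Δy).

(1.4, -1.5)

The purple capsule was at about (10.6, 5.7) and moved to about (12.0, 4.2).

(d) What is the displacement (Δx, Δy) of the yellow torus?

(1.3, -1.7)

The yellow torus was at about (0.9, 4.6) and moved to about (2.2, 2.9).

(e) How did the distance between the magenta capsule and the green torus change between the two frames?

+1.0

Before: roughly 6.7 units apart; after: 7.7. That's 1.0 units further apart.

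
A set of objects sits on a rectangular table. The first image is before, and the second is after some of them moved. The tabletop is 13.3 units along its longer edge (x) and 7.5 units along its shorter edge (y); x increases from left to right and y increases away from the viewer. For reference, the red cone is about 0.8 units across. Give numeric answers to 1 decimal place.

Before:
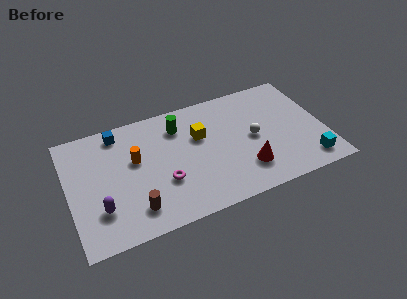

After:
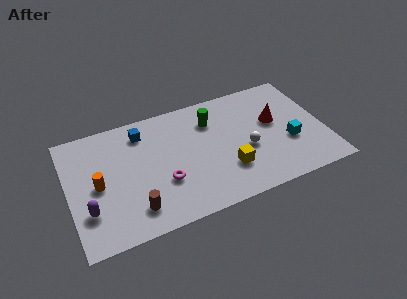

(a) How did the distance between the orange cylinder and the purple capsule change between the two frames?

-1.6

Before: roughly 3.1 units apart; after: 1.5. That's 1.6 units closer together.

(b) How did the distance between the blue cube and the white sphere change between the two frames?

-1.4

Before: roughly 7.4 units apart; after: 6.0. That's 1.4 units closer together.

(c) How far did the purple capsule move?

0.6

The purple capsule was near (1.5, 2.1) before and (0.9, 2.2) after, so it travelled √(0.6² + 0.1²) ≈ 0.6 units.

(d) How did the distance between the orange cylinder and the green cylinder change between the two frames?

+3.7

Before: roughly 2.7 units apart; after: 6.4. That's 3.7 units further apart.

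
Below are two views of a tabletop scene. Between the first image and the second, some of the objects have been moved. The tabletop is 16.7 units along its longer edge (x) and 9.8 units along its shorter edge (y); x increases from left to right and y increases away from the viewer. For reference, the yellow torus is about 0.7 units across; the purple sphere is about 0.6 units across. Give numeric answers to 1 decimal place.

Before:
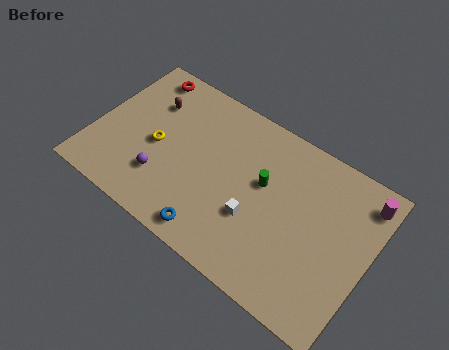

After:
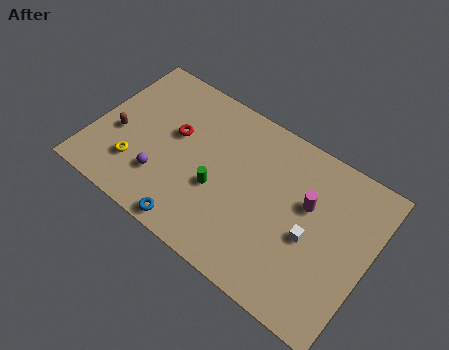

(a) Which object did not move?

the purple sphere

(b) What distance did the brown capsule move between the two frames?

3.3

From (2.9, 7.0) to (1.5, 4.0), the brown capsule covered √(1.4² + 3.0²) ≈ 3.3 units.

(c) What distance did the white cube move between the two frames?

3.3

The white cube was near (10.1, 3.5) before and (13.3, 4.3) after, so it travelled √(3.2² + 0.8²) ≈ 3.3 units.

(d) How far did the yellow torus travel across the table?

2.1

From (3.8, 4.5) to (2.9, 2.6), the yellow torus covered √(0.9² + 1.9²) ≈ 2.1 units.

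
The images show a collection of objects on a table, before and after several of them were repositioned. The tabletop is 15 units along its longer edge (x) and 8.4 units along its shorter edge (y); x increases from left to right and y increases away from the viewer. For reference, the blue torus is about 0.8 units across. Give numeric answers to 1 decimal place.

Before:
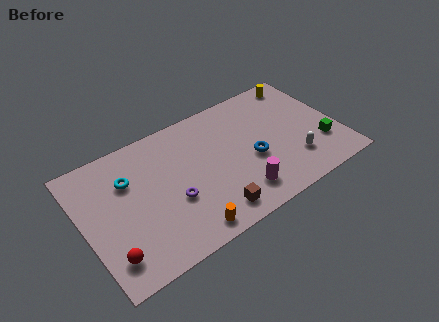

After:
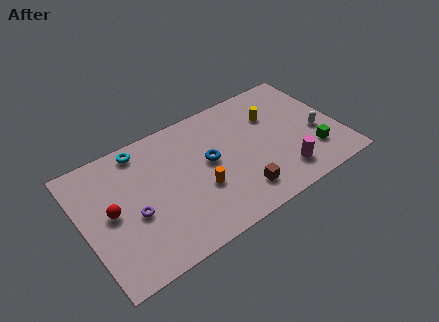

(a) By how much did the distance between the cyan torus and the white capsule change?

+0.7

The distance was about 10.0 in the first image and 10.7 in the second, so they moved 0.7 units further apart.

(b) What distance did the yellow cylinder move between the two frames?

2.6

The yellow cylinder was near (13.5, 7.4) before and (11.4, 5.8) after, so it travelled √(2.1² + 1.6²) ≈ 2.6 units.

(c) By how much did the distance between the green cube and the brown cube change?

-2.4

They were about 6.9 units apart before and 4.5 after — 2.4 units closer together.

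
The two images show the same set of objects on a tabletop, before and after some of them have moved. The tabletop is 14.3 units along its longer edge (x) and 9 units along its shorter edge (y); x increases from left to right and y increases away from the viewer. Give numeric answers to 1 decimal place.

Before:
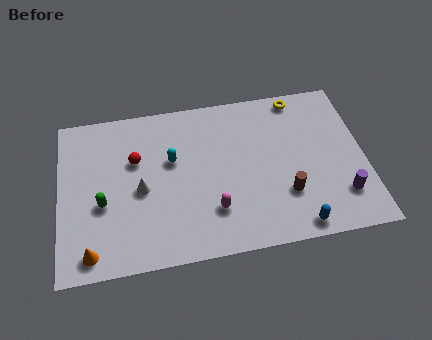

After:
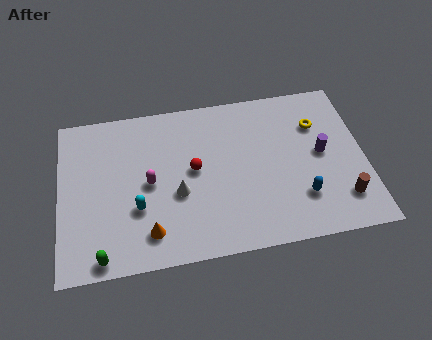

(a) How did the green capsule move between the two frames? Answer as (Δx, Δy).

(-0.1, -2.8)

The green capsule started near (2.0, 3.6) and ended near (1.9, 0.8).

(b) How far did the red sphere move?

2.9

From (3.6, 5.8) to (6.3, 4.8), the red sphere covered √(2.7² + 1.0²) ≈ 2.9 units.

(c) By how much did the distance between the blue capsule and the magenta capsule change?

+3.2

Before: roughly 4.1 units apart; after: 7.3. That's 3.2 units further apart.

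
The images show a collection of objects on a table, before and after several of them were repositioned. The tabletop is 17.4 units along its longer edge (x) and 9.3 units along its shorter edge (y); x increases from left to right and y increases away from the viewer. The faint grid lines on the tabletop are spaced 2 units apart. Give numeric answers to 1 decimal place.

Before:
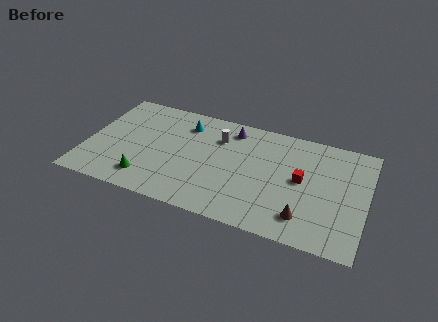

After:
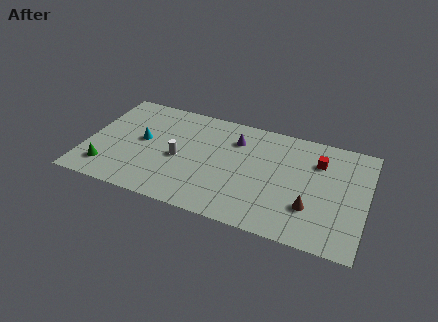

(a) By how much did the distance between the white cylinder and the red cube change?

+3.3

Before: roughly 5.6 units apart; after: 8.9. That's 3.3 units further apart.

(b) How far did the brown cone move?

0.9

The brown cone was near (13.8, 1.9) before and (14.1, 2.8) after, so it travelled √(0.3² + 0.9²) ≈ 0.9 units.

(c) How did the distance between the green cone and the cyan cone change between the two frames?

-2.2

They were about 5.8 units apart before and 3.6 after — 2.2 units closer together.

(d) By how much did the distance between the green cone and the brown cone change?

+2.8

The distance was about 9.8 in the first image and 12.6 in the second, so they moved 2.8 units further apart.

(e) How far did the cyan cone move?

3.4

From (5.9, 7.3) to (3.4, 5.0), the cyan cone covered √(2.5² + 2.3²) ≈ 3.4 units.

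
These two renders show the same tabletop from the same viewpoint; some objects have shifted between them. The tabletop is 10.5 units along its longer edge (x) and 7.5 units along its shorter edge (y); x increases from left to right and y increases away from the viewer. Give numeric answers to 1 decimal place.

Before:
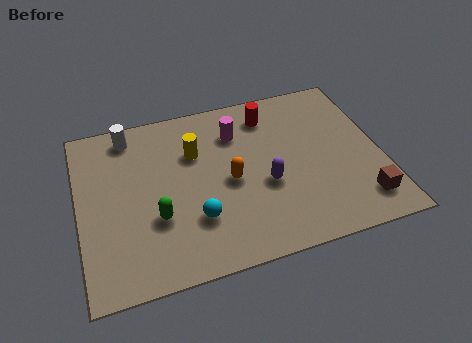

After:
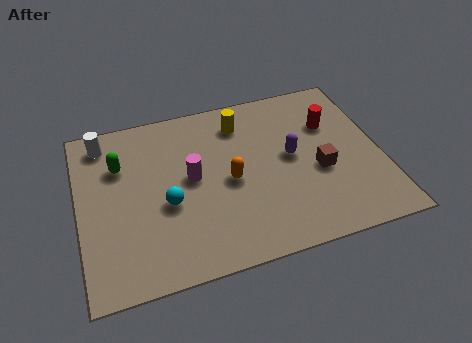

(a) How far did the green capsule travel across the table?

2.8

The green capsule was near (2.6, 2.6) before and (1.5, 5.2) after, so it travelled √(1.1² + 2.6²) ≈ 2.8 units.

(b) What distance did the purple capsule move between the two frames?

1.4

The purple capsule moved from about (6.4, 3.0) to (7.4, 4.0), a distance of √(1.0² + 1.0²) ≈ 1.4.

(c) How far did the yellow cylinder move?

1.9

The yellow cylinder moved from about (4.1, 5.1) to (5.8, 6.0), a distance of √(1.7² + 0.9²) ≈ 1.9.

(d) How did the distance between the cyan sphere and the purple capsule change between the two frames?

+1.9

The distance was about 2.6 in the first image and 4.5 in the second, so they moved 1.9 units further apart.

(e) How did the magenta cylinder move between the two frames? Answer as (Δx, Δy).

(-1.7, -1.6)

The magenta cylinder started near (5.6, 5.6) and ended near (3.9, 4.0).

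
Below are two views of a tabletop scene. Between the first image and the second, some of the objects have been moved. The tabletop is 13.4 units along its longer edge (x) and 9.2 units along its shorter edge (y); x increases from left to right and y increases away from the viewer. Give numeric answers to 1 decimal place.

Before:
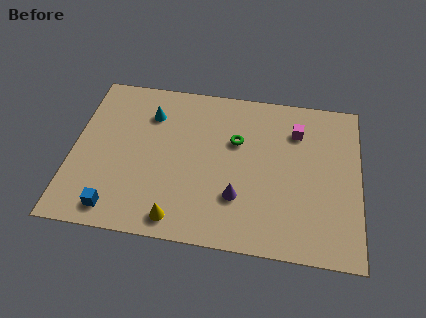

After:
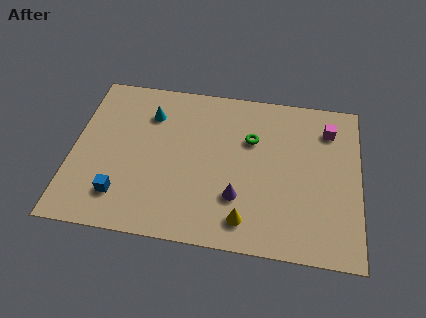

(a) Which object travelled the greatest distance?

the yellow cone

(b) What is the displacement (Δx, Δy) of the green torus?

(0.7, 0.2)

The green torus started near (7.6, 5.9) and ended near (8.3, 6.1).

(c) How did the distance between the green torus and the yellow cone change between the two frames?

-0.8

Before: roughly 5.4 units apart; after: 4.6. That's 0.8 units closer together.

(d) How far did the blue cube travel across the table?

0.8

From (2.2, 1.2) to (2.4, 2.0), the blue cube covered √(0.2² + 0.8²) ≈ 0.8 units.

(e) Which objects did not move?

the purple cone and the cyan cone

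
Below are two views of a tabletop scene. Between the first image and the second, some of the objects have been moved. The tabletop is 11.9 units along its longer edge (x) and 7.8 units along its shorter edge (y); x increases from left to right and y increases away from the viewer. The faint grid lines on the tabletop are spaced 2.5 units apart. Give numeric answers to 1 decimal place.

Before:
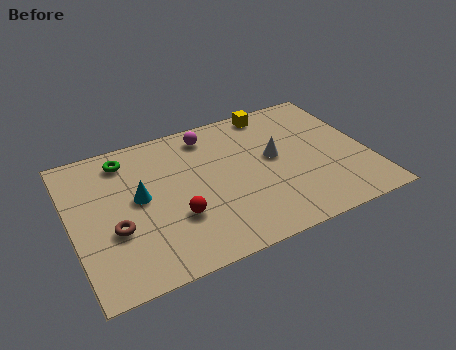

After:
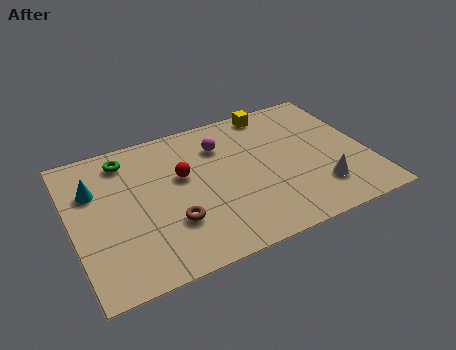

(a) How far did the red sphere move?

2.2

The red sphere moved from about (4.0, 2.6) to (4.5, 4.7), a distance of √(0.5² + 2.1²) ≈ 2.2.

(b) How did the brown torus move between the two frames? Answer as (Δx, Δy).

(2.2, -0.5)

The brown torus was at about (1.6, 2.9) and moved to about (3.8, 2.4).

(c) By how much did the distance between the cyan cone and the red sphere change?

+1.5

Before: roughly 2.1 units apart; after: 3.6. That's 1.5 units further apart.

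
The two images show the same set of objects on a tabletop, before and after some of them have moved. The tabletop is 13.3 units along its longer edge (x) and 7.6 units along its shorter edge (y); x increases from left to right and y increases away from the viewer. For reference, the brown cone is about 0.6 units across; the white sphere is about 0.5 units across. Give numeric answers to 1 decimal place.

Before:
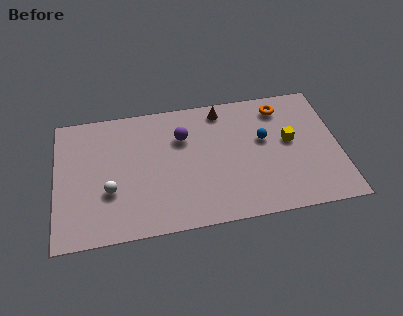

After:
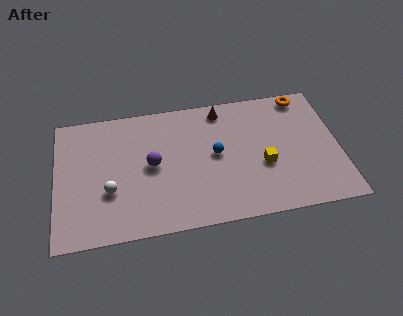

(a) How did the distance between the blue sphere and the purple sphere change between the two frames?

-0.9

The distance was about 3.9 in the first image and 3.0 in the second, so they moved 0.9 units closer together.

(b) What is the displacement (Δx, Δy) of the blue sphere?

(-2.3, -0.5)

The blue sphere was at about (9.8, 4.5) and moved to about (7.5, 4.0).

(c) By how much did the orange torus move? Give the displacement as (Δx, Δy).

(1.1, 0.5)

From the two frames, the orange torus sits at roughly (10.7, 6.3) before and (11.8, 6.8) after.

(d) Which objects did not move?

the brown cone and the white sphere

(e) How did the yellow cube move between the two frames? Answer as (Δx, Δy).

(-1.3, -1.2)

From the two frames, the yellow cube sits at roughly (11.0, 4.2) before and (9.7, 3.0) after.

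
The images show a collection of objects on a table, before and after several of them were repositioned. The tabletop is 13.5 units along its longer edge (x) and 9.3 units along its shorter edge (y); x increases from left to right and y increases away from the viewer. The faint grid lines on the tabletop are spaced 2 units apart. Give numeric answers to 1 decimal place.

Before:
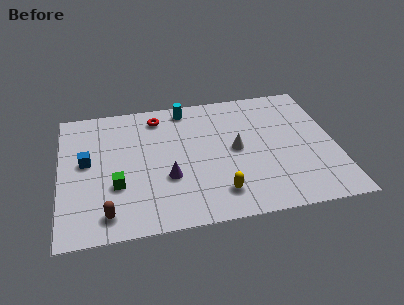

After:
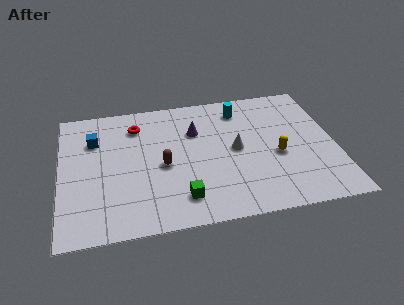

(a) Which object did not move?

the white cone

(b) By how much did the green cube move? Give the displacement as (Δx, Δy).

(3.1, -1.4)

The green cube started near (2.7, 3.2) and ended near (5.8, 1.8).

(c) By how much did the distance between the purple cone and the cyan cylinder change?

-2.4

They were about 5.0 units apart before and 2.6 after — 2.4 units closer together.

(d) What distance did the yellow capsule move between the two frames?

3.7

From (7.6, 1.8) to (10.6, 3.9), the yellow capsule covered √(3.0² + 2.1²) ≈ 3.7 units.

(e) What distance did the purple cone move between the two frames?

3.4

The purple cone was near (5.2, 3.3) before and (6.7, 6.4) after, so it travelled √(1.5² + 3.1²) ≈ 3.4 units.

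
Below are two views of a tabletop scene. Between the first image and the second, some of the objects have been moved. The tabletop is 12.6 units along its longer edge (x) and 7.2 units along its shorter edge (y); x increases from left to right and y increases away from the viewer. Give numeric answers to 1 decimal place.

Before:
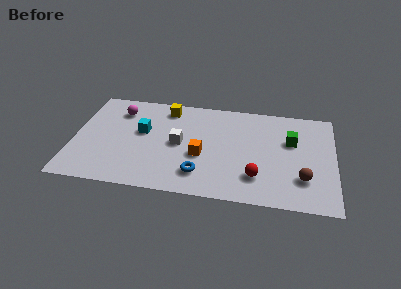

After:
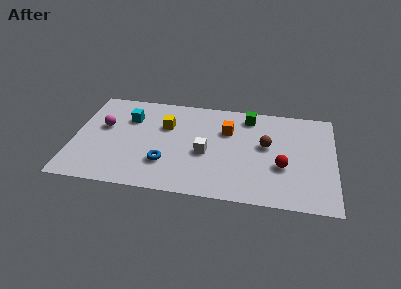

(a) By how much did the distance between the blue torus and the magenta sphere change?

-1.9

Before: roughly 5.7 units apart; after: 3.8. That's 1.9 units closer together.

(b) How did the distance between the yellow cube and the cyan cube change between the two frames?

-0.4

Before: roughly 2.2 units apart; after: 1.8. That's 0.4 units closer together.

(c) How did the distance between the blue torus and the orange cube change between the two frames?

+2.7

Before: roughly 1.3 units apart; after: 4.0. That's 2.7 units further apart.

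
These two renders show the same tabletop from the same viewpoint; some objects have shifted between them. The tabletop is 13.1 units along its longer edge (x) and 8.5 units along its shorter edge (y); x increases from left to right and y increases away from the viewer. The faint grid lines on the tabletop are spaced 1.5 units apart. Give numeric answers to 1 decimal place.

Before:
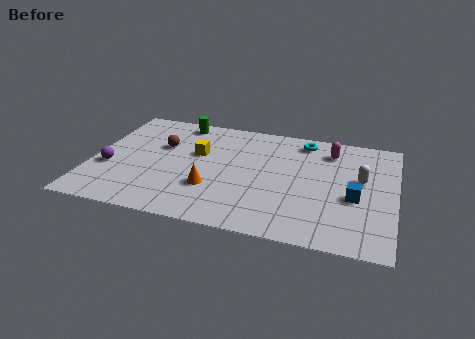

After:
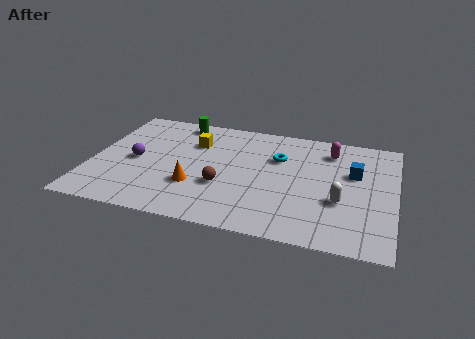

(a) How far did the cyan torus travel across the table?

1.9

The cyan torus moved from about (9.0, 7.3) to (8.0, 5.7), a distance of √(1.0² + 1.6²) ≈ 1.9.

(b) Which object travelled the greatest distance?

the brown sphere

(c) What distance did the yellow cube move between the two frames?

0.8

The yellow cube was near (4.5, 5.2) before and (4.3, 6.0) after, so it travelled √(0.2² + 0.8²) ≈ 0.8 units.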